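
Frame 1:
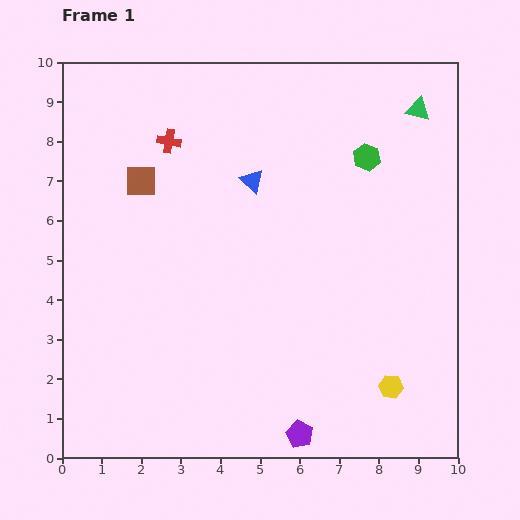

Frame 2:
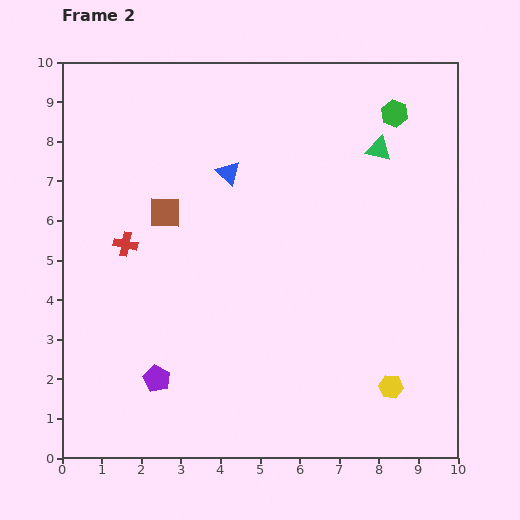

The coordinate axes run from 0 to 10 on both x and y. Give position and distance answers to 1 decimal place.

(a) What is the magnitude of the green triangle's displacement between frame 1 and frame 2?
1.4

The green triangle moved from (9.0, 8.8) to (8.0, 7.8), a distance of √(1.0² + 1.0²) ≈ 1.4.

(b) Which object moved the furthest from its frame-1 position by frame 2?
the purple pentagon

(moved 3.9; next 2.8)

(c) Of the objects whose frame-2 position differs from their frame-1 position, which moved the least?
the blue triangle

(moved 0.6)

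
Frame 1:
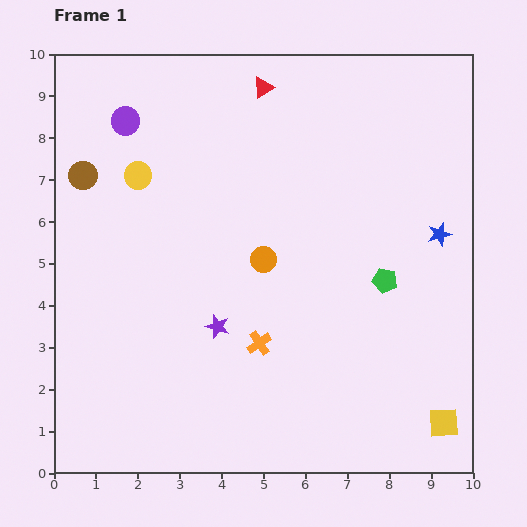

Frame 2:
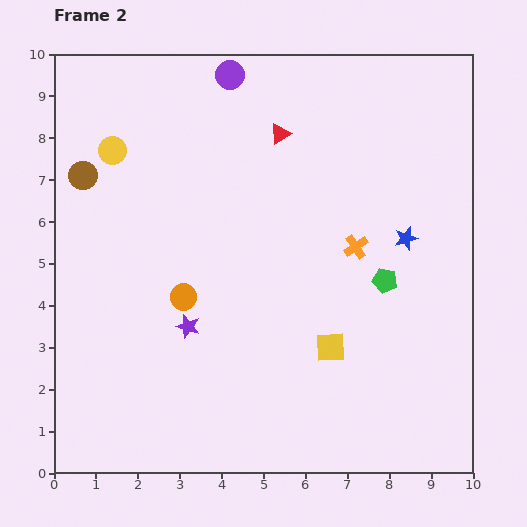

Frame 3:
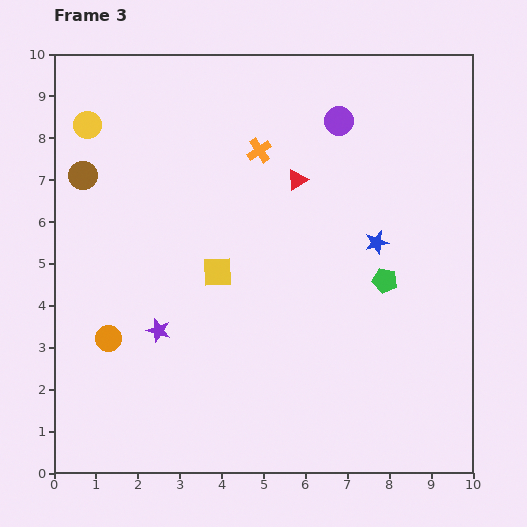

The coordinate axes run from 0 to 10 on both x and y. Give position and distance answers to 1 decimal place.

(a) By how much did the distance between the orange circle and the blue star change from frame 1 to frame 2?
+1.3

Distance in frame 1: 4.2. Distance in frame 2: 5.5.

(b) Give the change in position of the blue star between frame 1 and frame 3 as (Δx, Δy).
(-1.5, -0.2)

The blue star was at (9.2, 5.7) in frame 1 and (7.7, 5.5) in frame 3.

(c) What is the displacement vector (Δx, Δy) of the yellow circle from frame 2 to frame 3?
(-0.6, 0.6)

The yellow circle was at (1.4, 7.7) in frame 2 and (0.8, 8.3) in frame 3.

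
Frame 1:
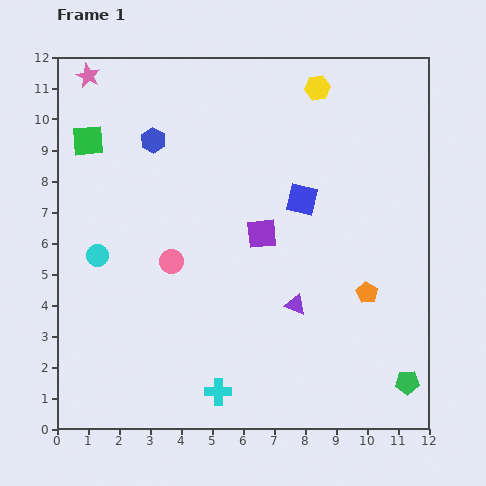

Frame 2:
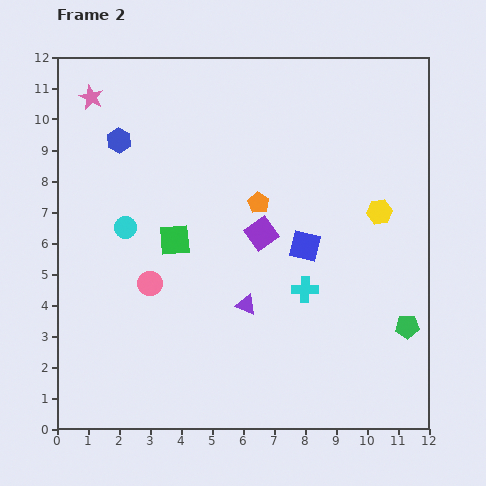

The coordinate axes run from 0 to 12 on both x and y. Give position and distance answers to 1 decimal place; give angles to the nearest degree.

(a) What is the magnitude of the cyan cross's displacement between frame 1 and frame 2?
4.3

The cyan cross moved from (5.2, 1.2) to (8.0, 4.5), a distance of √(2.8² + 3.3²) ≈ 4.3.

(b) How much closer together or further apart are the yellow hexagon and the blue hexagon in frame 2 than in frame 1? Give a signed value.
+3.1

Distance in frame 1: 5.6. Distance in frame 2: 8.7.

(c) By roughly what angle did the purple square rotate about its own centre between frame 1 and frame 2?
30° counter-clockwise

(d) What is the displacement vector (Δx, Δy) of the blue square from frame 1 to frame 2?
(0.1, -1.5)

The blue square was at (7.9, 7.4) in frame 1 and (8.0, 5.9) in frame 2.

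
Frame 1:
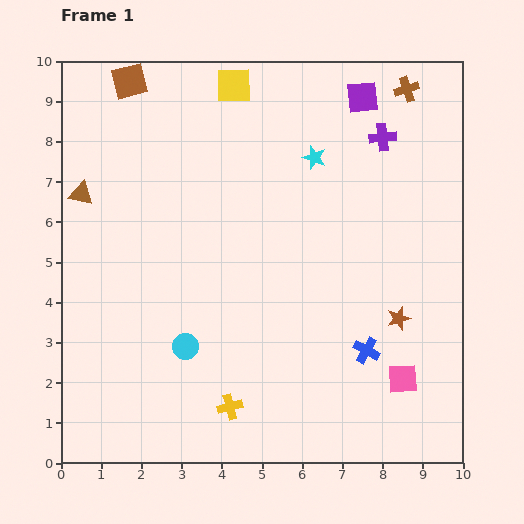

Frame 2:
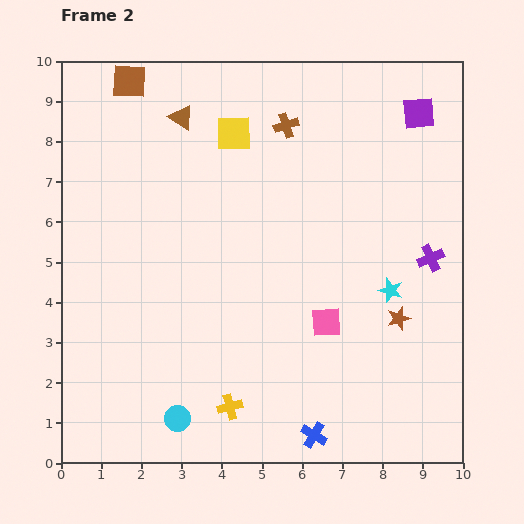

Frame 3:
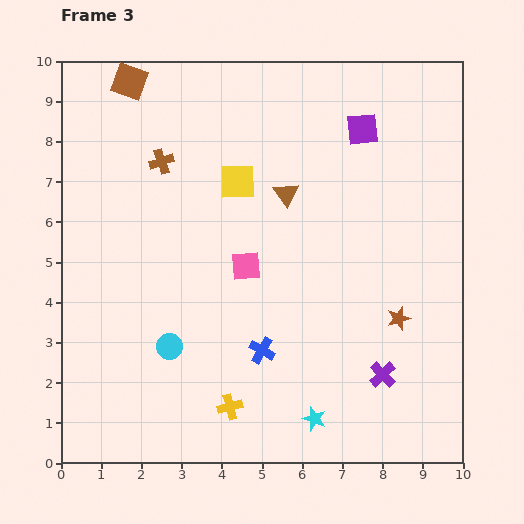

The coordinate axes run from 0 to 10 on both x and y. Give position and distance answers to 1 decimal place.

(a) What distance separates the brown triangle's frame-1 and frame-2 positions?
3.1

The brown triangle moved from (0.5, 6.7) to (3.0, 8.6), a distance of √(2.5² + 1.9²) ≈ 3.1.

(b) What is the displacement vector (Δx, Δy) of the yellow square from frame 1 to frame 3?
(0.1, -2.4)

The yellow square was at (4.3, 9.4) in frame 1 and (4.4, 7.0) in frame 3.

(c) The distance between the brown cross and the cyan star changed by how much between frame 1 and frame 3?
+4.5

Distance in frame 1: 2.9. Distance in frame 3: 7.4.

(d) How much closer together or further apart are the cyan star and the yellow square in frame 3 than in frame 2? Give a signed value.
+0.7

Distance in frame 2: 5.5. Distance in frame 3: 6.2.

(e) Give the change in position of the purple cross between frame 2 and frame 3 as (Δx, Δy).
(-1.2, -2.9)

The purple cross was at (9.2, 5.1) in frame 2 and (8.0, 2.2) in frame 3.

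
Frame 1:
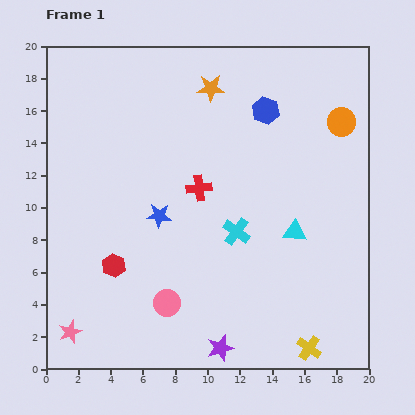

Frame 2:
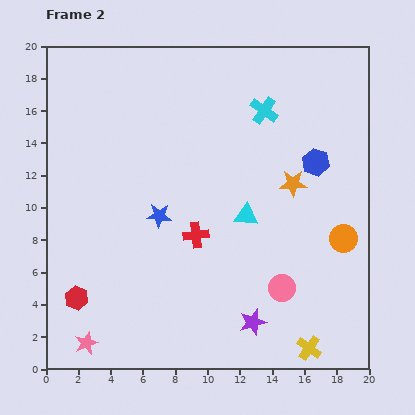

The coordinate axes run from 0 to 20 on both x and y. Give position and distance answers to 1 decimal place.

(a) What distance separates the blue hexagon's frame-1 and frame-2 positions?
4.5

The blue hexagon moved from (13.6, 16.0) to (16.7, 12.8), a distance of √(3.1² + 3.2²) ≈ 4.5.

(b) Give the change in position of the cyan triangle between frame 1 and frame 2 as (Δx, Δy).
(-3.0, 1.0)

The cyan triangle was at (15.4, 8.5) in frame 1 and (12.4, 9.5) in frame 2.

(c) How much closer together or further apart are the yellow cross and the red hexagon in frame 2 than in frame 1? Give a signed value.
+1.6

Distance in frame 1: 13.1. Distance in frame 2: 14.7.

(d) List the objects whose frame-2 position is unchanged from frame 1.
the yellow cross, the blue star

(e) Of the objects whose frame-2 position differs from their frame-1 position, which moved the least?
the pink star

(moved 1.2)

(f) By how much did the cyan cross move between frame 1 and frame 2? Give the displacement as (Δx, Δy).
(1.7, 7.5)

The cyan cross was at (11.8, 8.5) in frame 1 and (13.5, 16.0) in frame 2.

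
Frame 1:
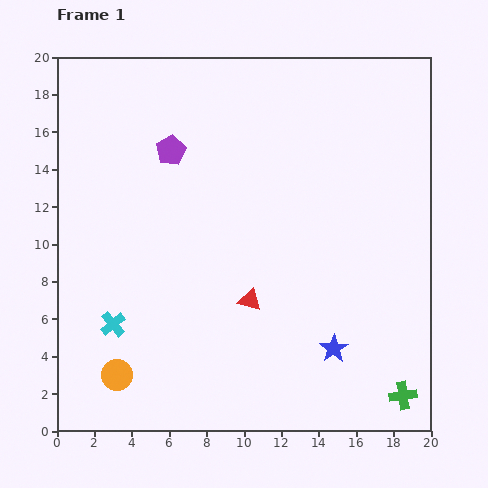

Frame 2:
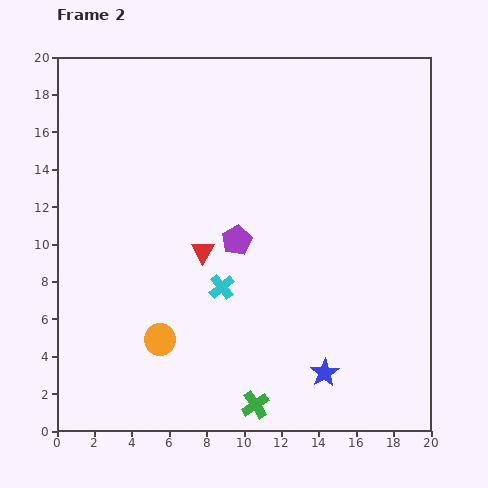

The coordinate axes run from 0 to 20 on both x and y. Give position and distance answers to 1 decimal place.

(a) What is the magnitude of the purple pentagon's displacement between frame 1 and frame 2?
5.9

The purple pentagon moved from (6.1, 15.0) to (9.6, 10.2), a distance of √(3.5² + 4.8²) ≈ 5.9.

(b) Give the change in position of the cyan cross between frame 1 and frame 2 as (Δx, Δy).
(5.8, 2.0)

The cyan cross was at (3.0, 5.7) in frame 1 and (8.8, 7.7) in frame 2.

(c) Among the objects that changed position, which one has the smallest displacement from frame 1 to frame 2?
the blue star

(moved 1.4)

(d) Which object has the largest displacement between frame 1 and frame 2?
the green cross

(moved 7.9; next 6.1)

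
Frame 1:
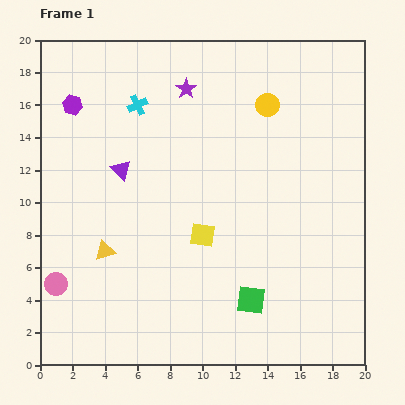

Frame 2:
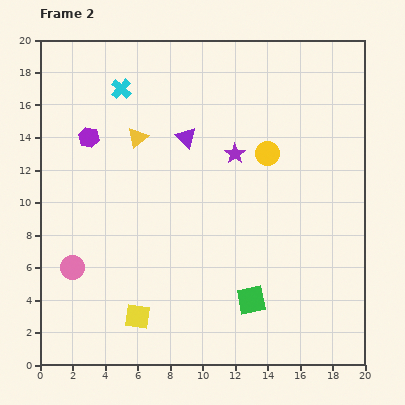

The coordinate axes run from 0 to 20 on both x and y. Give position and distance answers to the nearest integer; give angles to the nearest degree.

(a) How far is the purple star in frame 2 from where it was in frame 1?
5

The purple star moved from (9, 17) to (12, 13), a distance of √(3² + 4²) ≈ 5.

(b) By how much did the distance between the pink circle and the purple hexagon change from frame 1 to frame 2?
-3

Distance in frame 1: 11. Distance in frame 2: 8.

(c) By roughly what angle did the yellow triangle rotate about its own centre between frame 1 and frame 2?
23° counter-clockwise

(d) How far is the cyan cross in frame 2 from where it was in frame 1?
1

The cyan cross moved from (6, 16) to (5, 17), a distance of √(1² + 1²) ≈ 1.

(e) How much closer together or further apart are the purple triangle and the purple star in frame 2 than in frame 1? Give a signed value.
-3

Distance in frame 1: 6. Distance in frame 2: 3.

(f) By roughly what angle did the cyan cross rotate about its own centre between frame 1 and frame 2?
22° counter-clockwise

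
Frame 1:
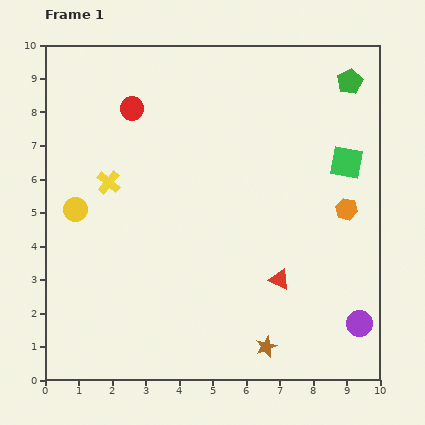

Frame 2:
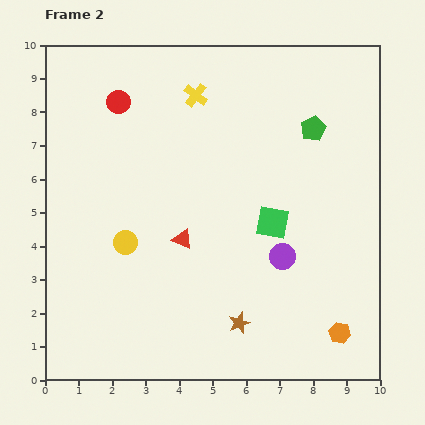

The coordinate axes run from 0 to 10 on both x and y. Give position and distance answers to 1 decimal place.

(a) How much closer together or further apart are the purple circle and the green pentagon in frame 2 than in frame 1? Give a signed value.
-3.3

Distance in frame 1: 7.2. Distance in frame 2: 3.9.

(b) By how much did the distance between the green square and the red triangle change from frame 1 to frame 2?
-1.3

Distance in frame 1: 4.0. Distance in frame 2: 2.7.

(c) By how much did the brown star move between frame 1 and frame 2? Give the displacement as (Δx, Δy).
(-0.8, 0.7)

The brown star was at (6.6, 1.0) in frame 1 and (5.8, 1.7) in frame 2.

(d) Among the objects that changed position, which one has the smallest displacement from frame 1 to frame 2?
the red circle

(moved 0.4)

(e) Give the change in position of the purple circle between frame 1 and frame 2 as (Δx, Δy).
(-2.3, 2.0)

The purple circle was at (9.4, 1.7) in frame 1 and (7.1, 3.7) in frame 2.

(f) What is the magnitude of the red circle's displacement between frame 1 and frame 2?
0.4

The red circle moved from (2.6, 8.1) to (2.2, 8.3), a distance of √(0.4² + 0.2²) ≈ 0.4.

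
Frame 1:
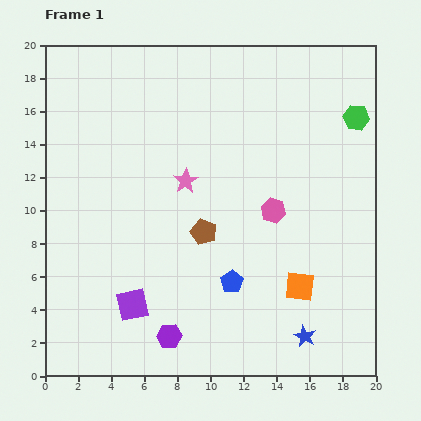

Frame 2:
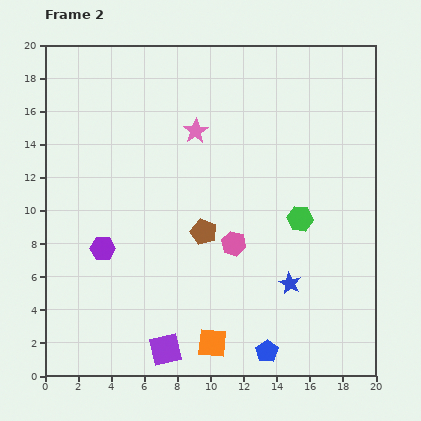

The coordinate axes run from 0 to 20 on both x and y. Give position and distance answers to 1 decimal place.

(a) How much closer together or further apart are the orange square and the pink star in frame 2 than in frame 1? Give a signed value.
+3.4

Distance in frame 1: 9.4. Distance in frame 2: 12.8.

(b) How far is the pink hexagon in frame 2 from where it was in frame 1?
3.1

The pink hexagon moved from (13.8, 10.0) to (11.4, 8.0), a distance of √(2.4² + 2.0²) ≈ 3.1.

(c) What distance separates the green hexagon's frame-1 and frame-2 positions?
7.0

The green hexagon moved from (18.8, 15.6) to (15.4, 9.5), a distance of √(3.4² + 6.1²) ≈ 7.0.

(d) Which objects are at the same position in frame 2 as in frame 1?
the brown pentagon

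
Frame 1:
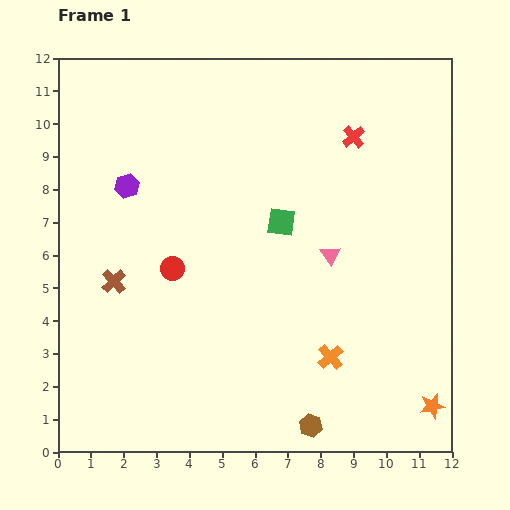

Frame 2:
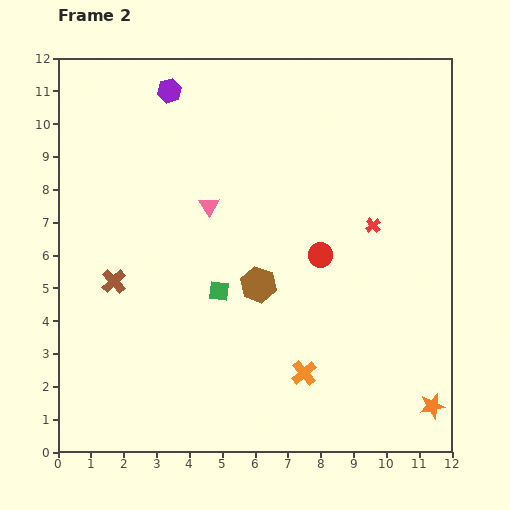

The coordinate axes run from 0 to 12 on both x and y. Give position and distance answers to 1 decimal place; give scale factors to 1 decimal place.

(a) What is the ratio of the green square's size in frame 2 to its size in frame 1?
0.7×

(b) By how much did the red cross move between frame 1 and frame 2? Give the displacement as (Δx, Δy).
(0.6, -2.7)

The red cross was at (9.0, 9.6) in frame 1 and (9.6, 6.9) in frame 2.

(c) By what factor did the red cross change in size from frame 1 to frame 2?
0.7×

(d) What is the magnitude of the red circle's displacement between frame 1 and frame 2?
4.5

The red circle moved from (3.5, 5.6) to (8.0, 6.0), a distance of √(4.5² + 0.4²) ≈ 4.5.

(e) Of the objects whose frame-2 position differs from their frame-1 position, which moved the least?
the orange cross

(moved 0.9)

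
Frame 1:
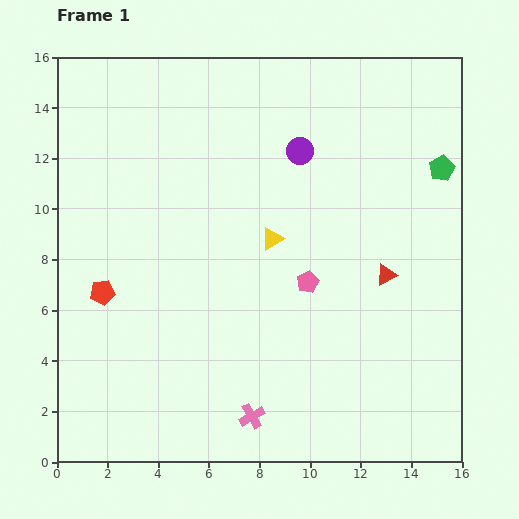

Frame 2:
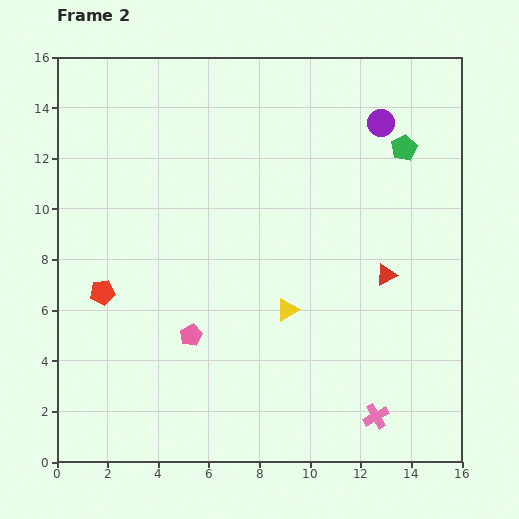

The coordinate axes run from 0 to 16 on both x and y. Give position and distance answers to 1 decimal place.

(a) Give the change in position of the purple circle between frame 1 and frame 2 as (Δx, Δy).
(3.2, 1.1)

The purple circle was at (9.6, 12.3) in frame 1 and (12.8, 13.4) in frame 2.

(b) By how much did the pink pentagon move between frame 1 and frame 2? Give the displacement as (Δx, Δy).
(-4.6, -2.1)

The pink pentagon was at (9.9, 7.1) in frame 1 and (5.3, 5.0) in frame 2.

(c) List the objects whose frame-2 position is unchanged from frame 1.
the red triangle, the red pentagon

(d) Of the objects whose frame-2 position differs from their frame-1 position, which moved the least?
the green pentagon

(moved 1.7)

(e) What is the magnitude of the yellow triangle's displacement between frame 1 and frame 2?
2.9

The yellow triangle moved from (8.5, 8.8) to (9.1, 6.0), a distance of √(0.6² + 2.8²) ≈ 2.9.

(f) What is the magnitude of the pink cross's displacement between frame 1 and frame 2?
4.9

The pink cross moved from (7.7, 1.8) to (12.6, 1.8), a distance of √(4.9² + 0.0²) ≈ 4.9.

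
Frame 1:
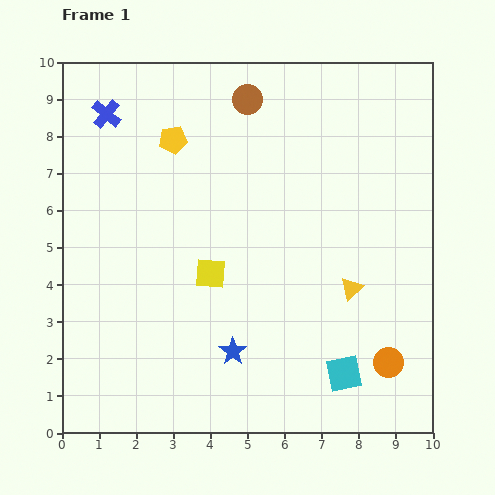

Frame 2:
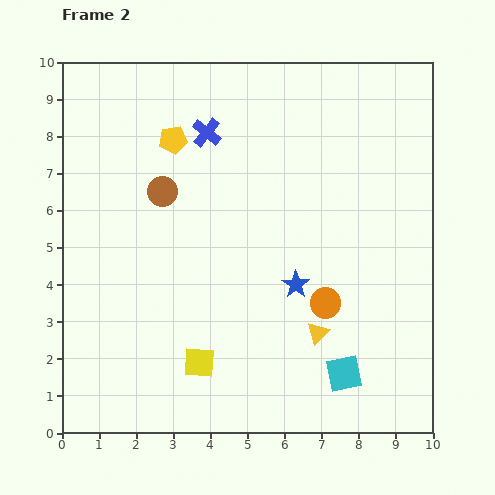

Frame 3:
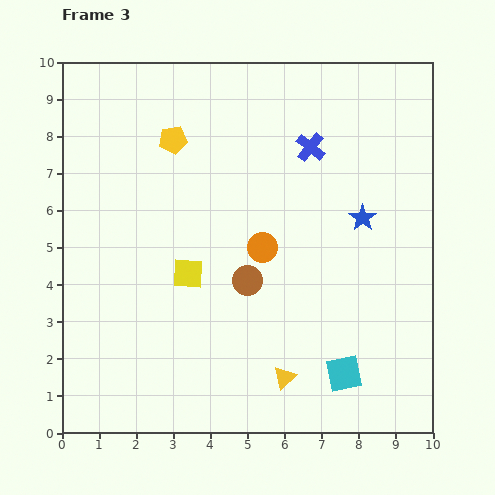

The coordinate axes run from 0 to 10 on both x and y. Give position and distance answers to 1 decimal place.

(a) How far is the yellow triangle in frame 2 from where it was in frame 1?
1.5

The yellow triangle moved from (7.8, 3.9) to (6.9, 2.7), a distance of √(0.9² + 1.2²) ≈ 1.5.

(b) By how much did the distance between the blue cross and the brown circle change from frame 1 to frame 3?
+0.2

Distance in frame 1: 3.8. Distance in frame 3: 4.0.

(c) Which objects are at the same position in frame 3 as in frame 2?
the cyan square, the yellow pentagon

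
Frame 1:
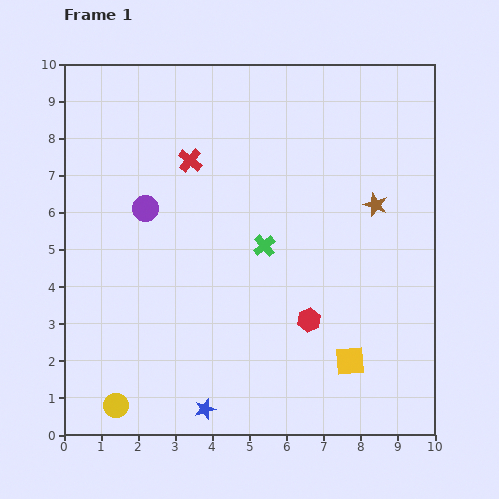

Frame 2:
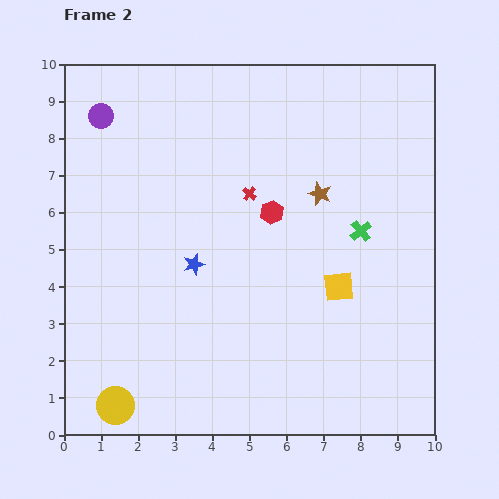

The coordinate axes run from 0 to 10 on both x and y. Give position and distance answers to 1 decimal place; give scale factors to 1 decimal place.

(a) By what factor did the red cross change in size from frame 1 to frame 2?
0.6×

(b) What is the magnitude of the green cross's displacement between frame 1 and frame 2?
2.6

The green cross moved from (5.4, 5.1) to (8.0, 5.5), a distance of √(2.6² + 0.4²) ≈ 2.6.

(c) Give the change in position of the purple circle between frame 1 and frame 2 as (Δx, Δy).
(-1.2, 2.5)

The purple circle was at (2.2, 6.1) in frame 1 and (1.0, 8.6) in frame 2.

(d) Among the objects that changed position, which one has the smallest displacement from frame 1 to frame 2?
the brown star

(moved 1.5)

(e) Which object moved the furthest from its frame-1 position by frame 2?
the blue star

(moved 3.9; next 3.1)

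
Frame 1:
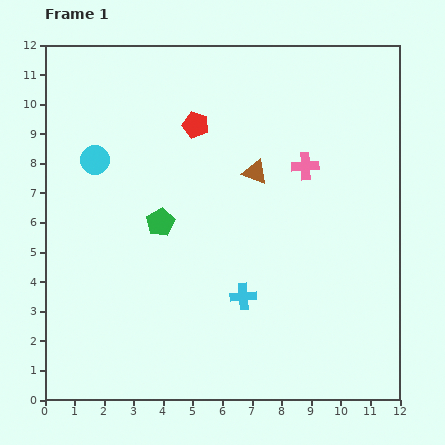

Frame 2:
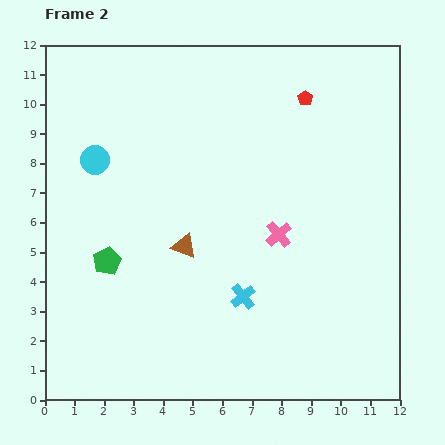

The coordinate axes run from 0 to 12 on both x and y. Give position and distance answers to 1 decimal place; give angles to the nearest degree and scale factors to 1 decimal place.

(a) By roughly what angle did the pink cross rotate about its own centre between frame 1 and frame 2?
38° counter-clockwise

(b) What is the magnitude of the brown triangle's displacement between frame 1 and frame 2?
3.5

The brown triangle moved from (7.1, 7.7) to (4.7, 5.2), a distance of √(2.4² + 2.5²) ≈ 3.5.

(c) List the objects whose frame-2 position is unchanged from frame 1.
the cyan circle, the cyan cross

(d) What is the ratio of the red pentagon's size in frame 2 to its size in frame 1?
0.6×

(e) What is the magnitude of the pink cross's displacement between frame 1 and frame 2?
2.5

The pink cross moved from (8.8, 7.9) to (7.9, 5.6), a distance of √(0.9² + 2.3²) ≈ 2.5.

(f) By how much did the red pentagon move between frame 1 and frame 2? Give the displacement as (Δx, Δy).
(3.7, 0.9)

The red pentagon was at (5.1, 9.3) in frame 1 and (8.8, 10.2) in frame 2.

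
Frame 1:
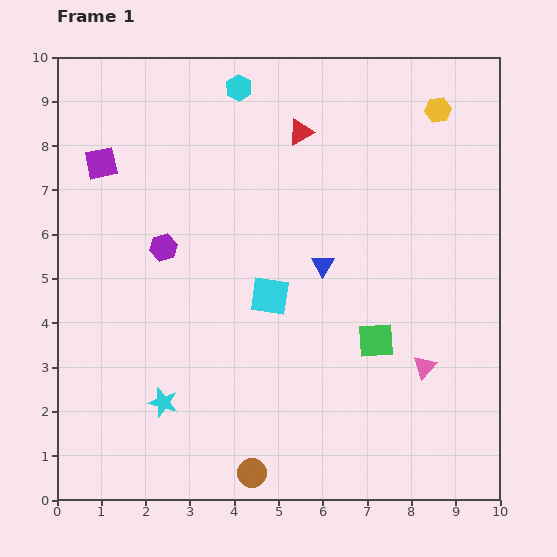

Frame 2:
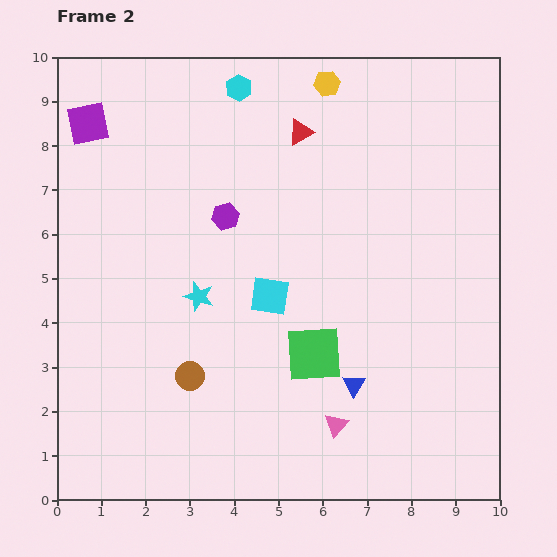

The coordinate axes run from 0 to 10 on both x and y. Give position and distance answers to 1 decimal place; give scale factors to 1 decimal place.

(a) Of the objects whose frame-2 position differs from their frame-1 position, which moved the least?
the purple square

(moved 0.9)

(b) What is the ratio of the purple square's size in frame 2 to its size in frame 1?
1.3×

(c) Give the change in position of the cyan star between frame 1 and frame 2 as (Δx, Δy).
(0.8, 2.4)

The cyan star was at (2.4, 2.2) in frame 1 and (3.2, 4.6) in frame 2.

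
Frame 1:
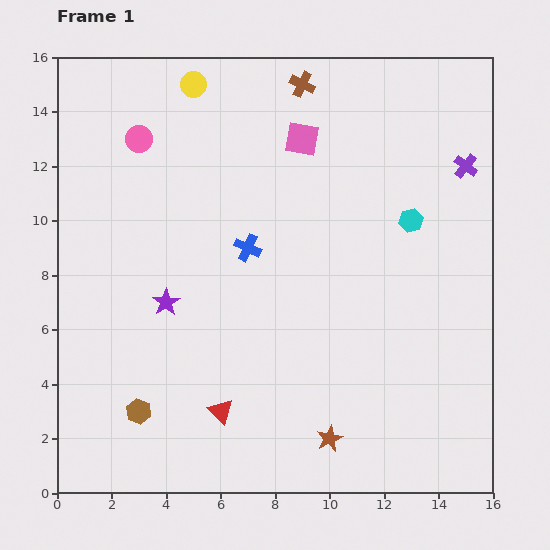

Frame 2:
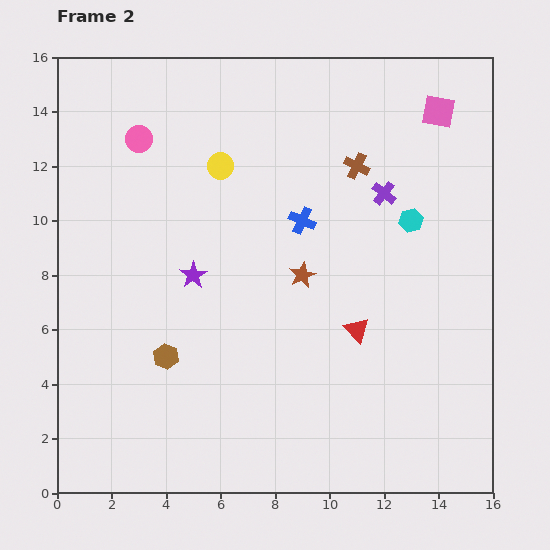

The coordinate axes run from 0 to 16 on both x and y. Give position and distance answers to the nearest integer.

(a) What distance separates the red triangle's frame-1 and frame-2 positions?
6

The red triangle moved from (6, 3) to (11, 6), a distance of √(5² + 3²) ≈ 6.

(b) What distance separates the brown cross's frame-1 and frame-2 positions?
4

The brown cross moved from (9, 15) to (11, 12), a distance of √(2² + 3²) ≈ 4.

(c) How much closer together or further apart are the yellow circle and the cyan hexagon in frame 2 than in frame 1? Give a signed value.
-2

Distance in frame 1: 9. Distance in frame 2: 7.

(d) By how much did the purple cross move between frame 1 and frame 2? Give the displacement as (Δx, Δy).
(-3, -1)

The purple cross was at (15, 12) in frame 1 and (12, 11) in frame 2.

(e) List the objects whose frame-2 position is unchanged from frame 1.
the cyan hexagon, the pink circle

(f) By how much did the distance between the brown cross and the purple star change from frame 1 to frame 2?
-2

Distance in frame 1: 9. Distance in frame 2: 7.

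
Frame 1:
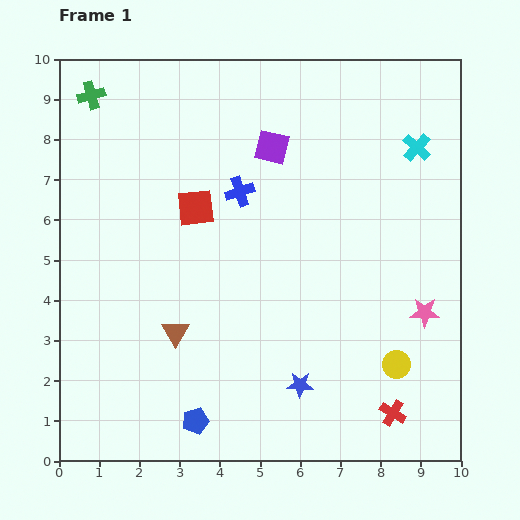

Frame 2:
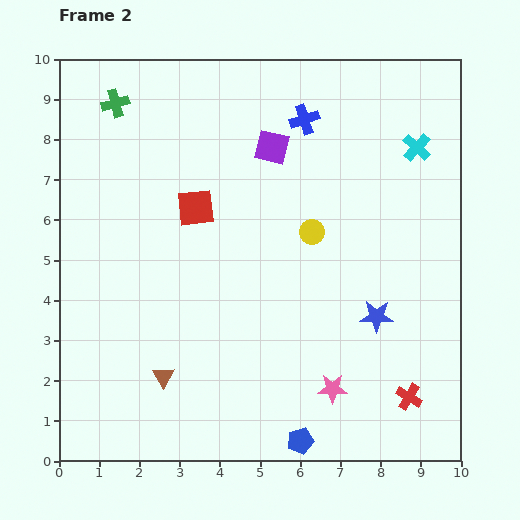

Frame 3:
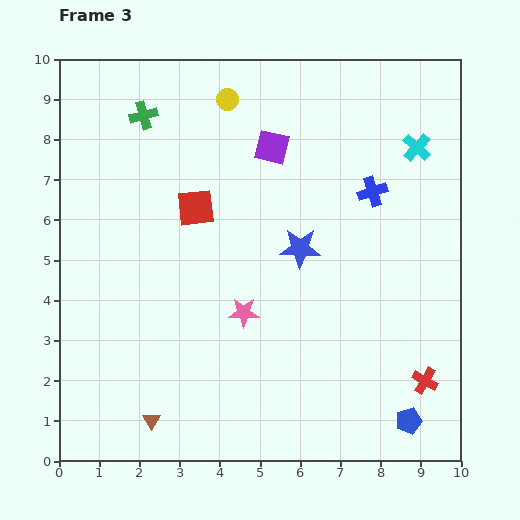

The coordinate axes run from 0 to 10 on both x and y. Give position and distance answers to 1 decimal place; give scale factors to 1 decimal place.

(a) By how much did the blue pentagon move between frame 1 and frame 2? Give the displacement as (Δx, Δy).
(2.6, -0.5)

The blue pentagon was at (3.4, 1.0) in frame 1 and (6.0, 0.5) in frame 2.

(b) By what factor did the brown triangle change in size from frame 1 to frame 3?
0.6×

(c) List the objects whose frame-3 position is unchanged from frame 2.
the purple square, the cyan cross, the red square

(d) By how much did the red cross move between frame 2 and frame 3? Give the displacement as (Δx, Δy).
(0.4, 0.4)

The red cross was at (8.7, 1.6) in frame 2 and (9.1, 2.0) in frame 3.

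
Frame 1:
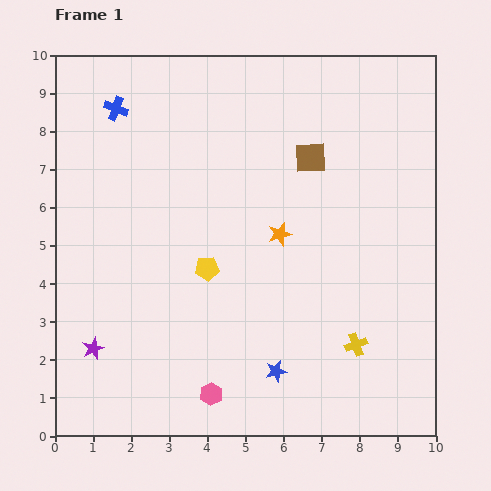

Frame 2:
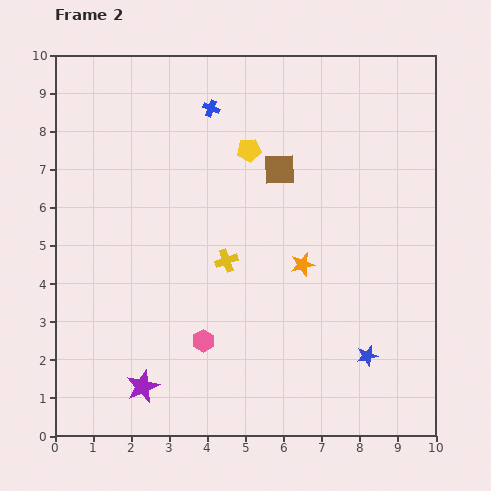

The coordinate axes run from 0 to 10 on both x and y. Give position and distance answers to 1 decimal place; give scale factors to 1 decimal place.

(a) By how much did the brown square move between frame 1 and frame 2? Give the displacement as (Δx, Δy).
(-0.8, -0.3)

The brown square was at (6.7, 7.3) in frame 1 and (5.9, 7.0) in frame 2.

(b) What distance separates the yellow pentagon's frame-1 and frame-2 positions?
3.3

The yellow pentagon moved from (4.0, 4.4) to (5.1, 7.5), a distance of √(1.1² + 3.1²) ≈ 3.3.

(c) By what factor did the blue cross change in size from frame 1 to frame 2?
0.7×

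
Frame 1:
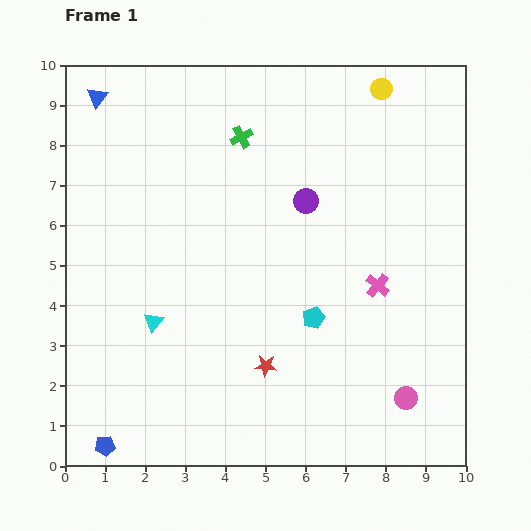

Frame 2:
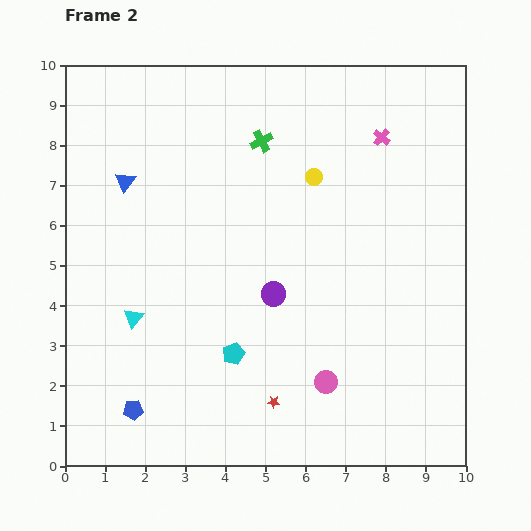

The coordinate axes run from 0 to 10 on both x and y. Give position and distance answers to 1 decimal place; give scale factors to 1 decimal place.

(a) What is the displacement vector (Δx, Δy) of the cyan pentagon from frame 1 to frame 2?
(-2.0, -0.9)

The cyan pentagon was at (6.2, 3.7) in frame 1 and (4.2, 2.8) in frame 2.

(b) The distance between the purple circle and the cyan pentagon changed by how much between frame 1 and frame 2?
-1.1

Distance in frame 1: 2.9. Distance in frame 2: 1.8.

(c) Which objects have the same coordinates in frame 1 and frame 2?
none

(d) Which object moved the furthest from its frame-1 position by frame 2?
the pink cross

(moved 3.7; next 2.8)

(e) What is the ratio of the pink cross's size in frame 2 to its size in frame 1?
0.7×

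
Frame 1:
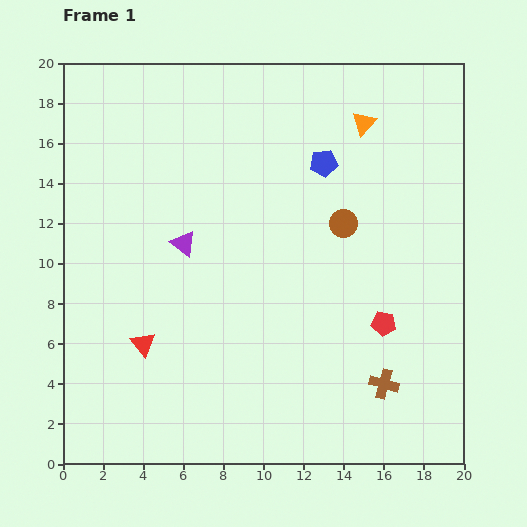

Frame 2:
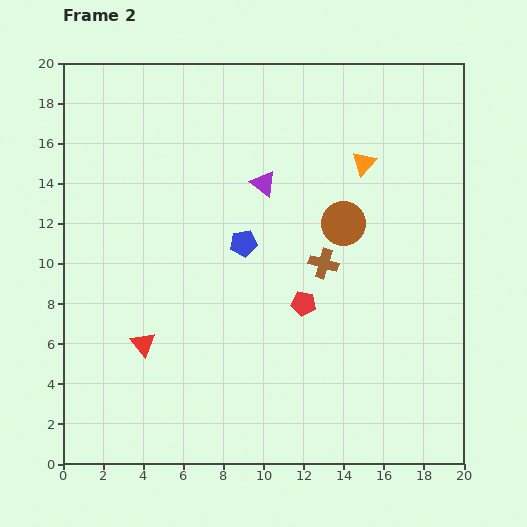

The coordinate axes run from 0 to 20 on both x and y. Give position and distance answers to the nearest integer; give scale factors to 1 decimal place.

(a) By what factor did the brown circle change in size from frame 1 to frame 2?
1.6×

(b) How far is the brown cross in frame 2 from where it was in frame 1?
7

The brown cross moved from (16, 4) to (13, 10), a distance of √(3² + 6²) ≈ 7.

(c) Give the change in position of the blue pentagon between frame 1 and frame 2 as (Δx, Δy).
(-4, -4)

The blue pentagon was at (13, 15) in frame 1 and (9, 11) in frame 2.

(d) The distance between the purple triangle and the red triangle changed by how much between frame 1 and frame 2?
+5

Distance in frame 1: 5. Distance in frame 2: 10.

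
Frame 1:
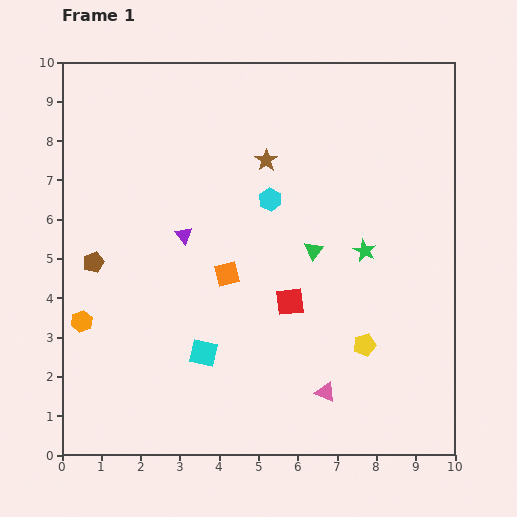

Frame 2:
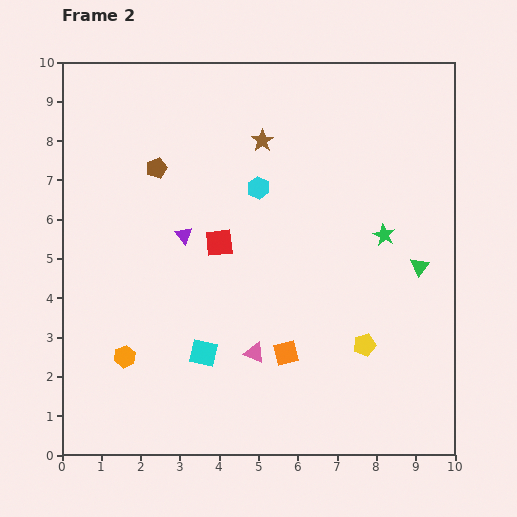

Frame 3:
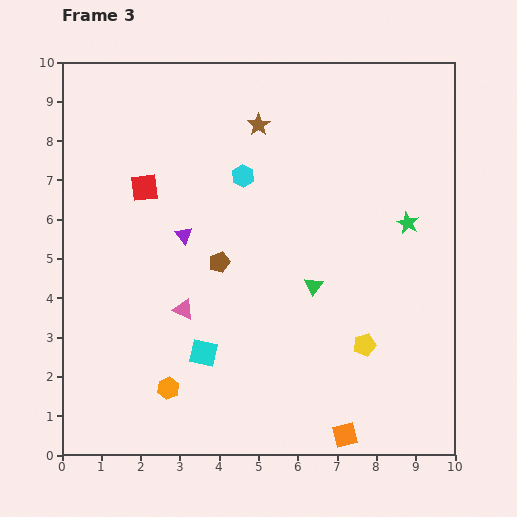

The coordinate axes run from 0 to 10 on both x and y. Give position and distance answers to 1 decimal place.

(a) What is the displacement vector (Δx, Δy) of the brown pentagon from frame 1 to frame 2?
(1.6, 2.4)

The brown pentagon was at (0.8, 4.9) in frame 1 and (2.4, 7.3) in frame 2.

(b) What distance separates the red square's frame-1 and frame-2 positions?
2.3

The red square moved from (5.8, 3.9) to (4.0, 5.4), a distance of √(1.8² + 1.5²) ≈ 2.3.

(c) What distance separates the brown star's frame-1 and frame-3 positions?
0.9

The brown star moved from (5.2, 7.5) to (5.0, 8.4), a distance of √(0.2² + 0.9²) ≈ 0.9.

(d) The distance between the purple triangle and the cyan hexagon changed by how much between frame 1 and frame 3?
-0.3

Distance in frame 1: 2.4. Distance in frame 3: 2.1.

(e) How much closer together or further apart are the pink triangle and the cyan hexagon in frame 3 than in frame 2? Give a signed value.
-0.5

Distance in frame 2: 4.2. Distance in frame 3: 3.7.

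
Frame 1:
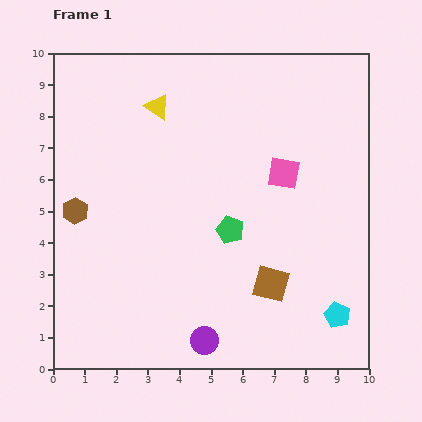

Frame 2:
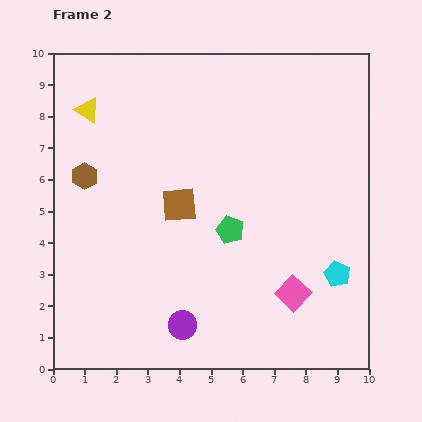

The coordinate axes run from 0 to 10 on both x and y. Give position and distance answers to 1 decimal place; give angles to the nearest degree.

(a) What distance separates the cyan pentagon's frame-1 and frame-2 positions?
1.3

The cyan pentagon moved from (9.0, 1.7) to (9.0, 3.0), a distance of √(0.0² + 1.3²) ≈ 1.3.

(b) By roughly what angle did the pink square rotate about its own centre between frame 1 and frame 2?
34° clockwise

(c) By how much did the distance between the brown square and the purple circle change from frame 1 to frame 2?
+1.0

Distance in frame 1: 2.8. Distance in frame 2: 3.8.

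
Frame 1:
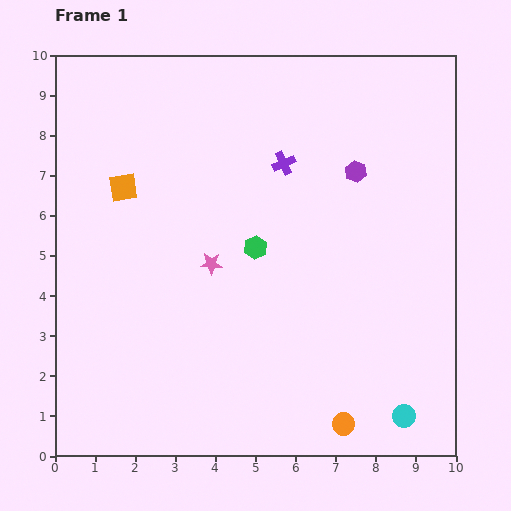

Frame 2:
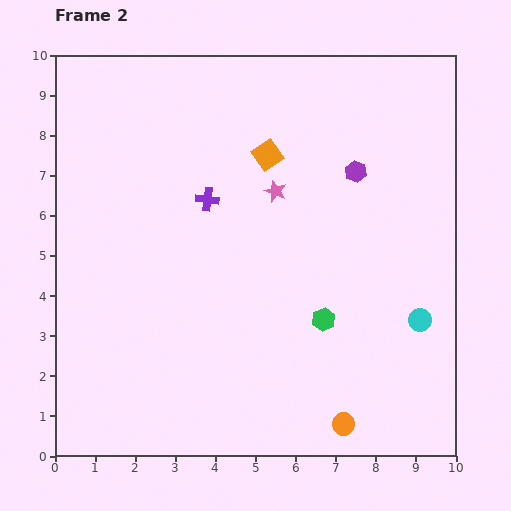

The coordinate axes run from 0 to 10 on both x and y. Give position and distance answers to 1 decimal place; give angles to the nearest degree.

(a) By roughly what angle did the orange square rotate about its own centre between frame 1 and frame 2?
24° counter-clockwise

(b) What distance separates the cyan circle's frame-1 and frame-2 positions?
2.4

The cyan circle moved from (8.7, 1.0) to (9.1, 3.4), a distance of √(0.4² + 2.4²) ≈ 2.4.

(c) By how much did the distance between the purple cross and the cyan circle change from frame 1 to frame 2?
-0.9

Distance in frame 1: 7.0. Distance in frame 2: 6.1.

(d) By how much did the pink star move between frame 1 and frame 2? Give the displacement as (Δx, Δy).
(1.6, 1.8)

The pink star was at (3.9, 4.8) in frame 1 and (5.5, 6.6) in frame 2.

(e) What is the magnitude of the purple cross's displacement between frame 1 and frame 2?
2.1

The purple cross moved from (5.7, 7.3) to (3.8, 6.4), a distance of √(1.9² + 0.9²) ≈ 2.1.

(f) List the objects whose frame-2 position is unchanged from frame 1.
the orange circle, the purple hexagon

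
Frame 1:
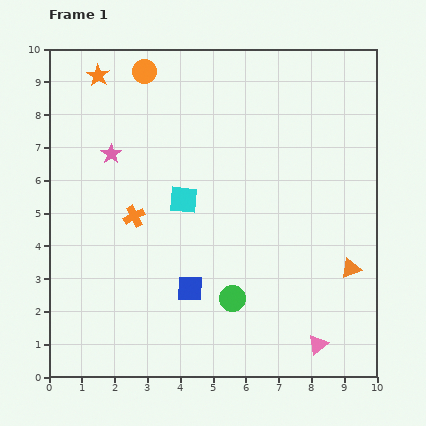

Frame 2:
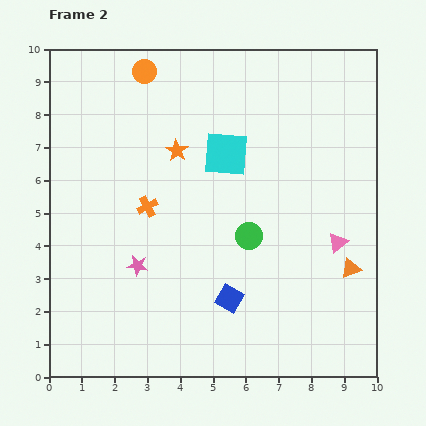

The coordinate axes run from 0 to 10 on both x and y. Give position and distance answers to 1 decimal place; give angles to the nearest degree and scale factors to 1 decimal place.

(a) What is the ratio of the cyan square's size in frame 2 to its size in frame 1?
1.6×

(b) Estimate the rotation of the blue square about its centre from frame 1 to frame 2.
29° clockwise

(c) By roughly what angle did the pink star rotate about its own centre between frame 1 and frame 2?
30° counter-clockwise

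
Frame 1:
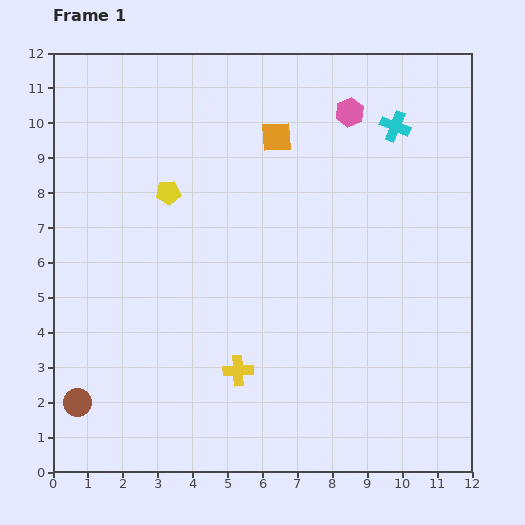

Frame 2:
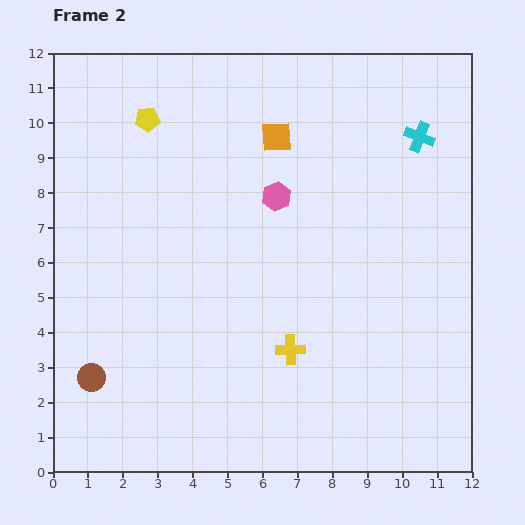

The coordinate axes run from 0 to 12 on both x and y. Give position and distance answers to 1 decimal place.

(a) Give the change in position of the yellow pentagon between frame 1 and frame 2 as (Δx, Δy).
(-0.6, 2.1)

The yellow pentagon was at (3.3, 8.0) in frame 1 and (2.7, 10.1) in frame 2.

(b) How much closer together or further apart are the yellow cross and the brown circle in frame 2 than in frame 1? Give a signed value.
+1.1

Distance in frame 1: 4.7. Distance in frame 2: 5.8.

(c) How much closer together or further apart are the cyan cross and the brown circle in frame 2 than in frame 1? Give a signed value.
-0.4

Distance in frame 1: 12.1. Distance in frame 2: 11.7.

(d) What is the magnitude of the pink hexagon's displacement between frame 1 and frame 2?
3.2

The pink hexagon moved from (8.5, 10.3) to (6.4, 7.9), a distance of √(2.1² + 2.4²) ≈ 3.2.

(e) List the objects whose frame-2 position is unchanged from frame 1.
the orange square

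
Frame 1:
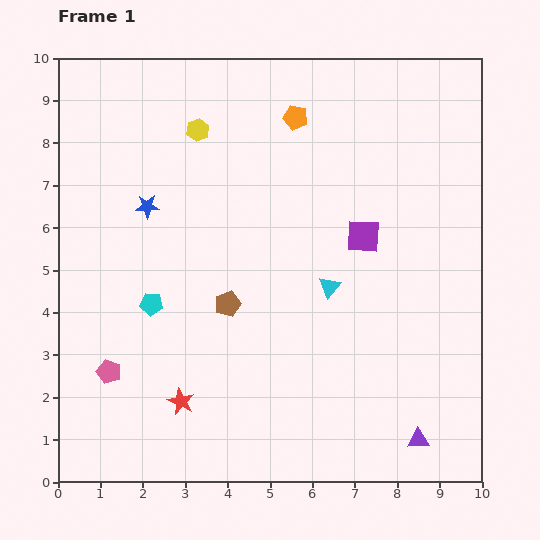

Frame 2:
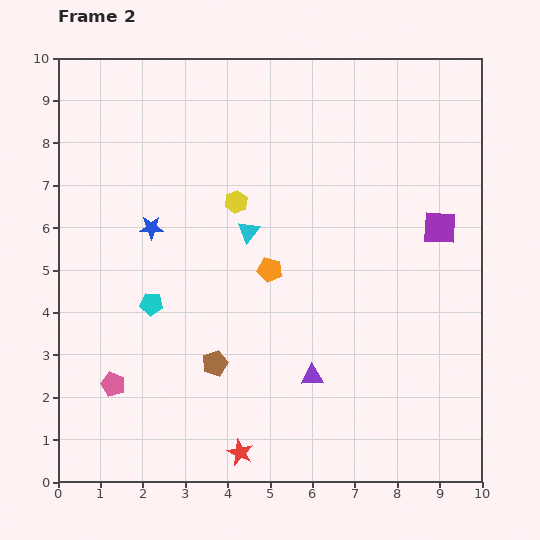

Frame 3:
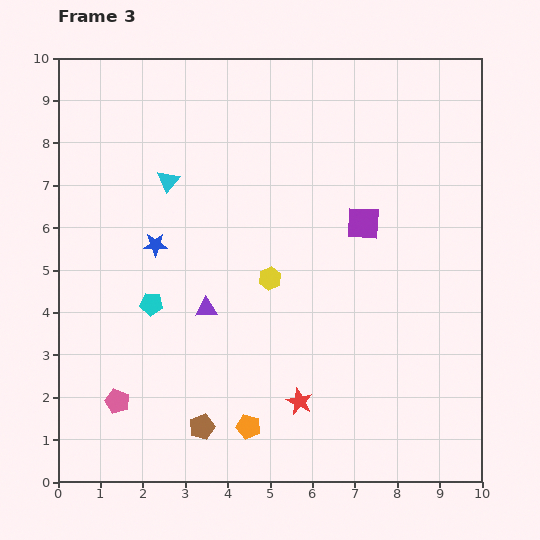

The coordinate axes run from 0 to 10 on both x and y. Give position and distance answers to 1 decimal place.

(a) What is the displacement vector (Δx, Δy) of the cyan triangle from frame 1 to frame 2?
(-1.9, 1.3)

The cyan triangle was at (6.4, 4.6) in frame 1 and (4.5, 5.9) in frame 2.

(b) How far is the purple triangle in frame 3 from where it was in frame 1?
5.9

The purple triangle moved from (8.5, 1.0) to (3.5, 4.1), a distance of √(5.0² + 3.1²) ≈ 5.9.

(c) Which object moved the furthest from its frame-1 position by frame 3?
the orange pentagon

(moved 7.4; next 5.9)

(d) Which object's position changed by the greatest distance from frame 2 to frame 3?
the orange pentagon

(moved 3.7; next 3.0)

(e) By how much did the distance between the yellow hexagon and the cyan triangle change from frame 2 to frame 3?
+2.5

Distance in frame 2: 0.8. Distance in frame 3: 3.3.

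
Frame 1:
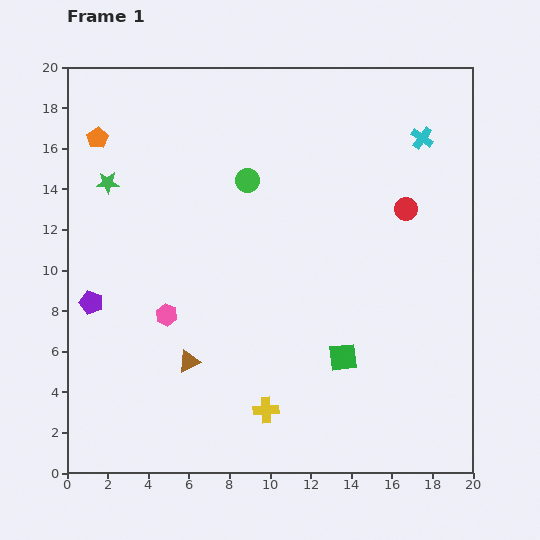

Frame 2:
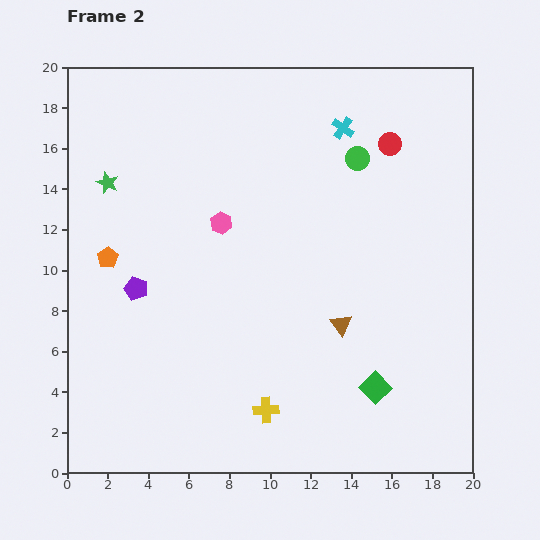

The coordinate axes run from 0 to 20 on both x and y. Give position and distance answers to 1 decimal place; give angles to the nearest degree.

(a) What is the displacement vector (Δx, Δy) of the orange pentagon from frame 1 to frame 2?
(0.5, -5.9)

The orange pentagon was at (1.5, 16.5) in frame 1 and (2.0, 10.6) in frame 2.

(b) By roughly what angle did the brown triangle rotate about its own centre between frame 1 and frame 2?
42° counter-clockwise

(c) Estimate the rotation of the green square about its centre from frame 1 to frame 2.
38° counter-clockwise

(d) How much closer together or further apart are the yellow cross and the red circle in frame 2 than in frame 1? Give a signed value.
+2.4

Distance in frame 1: 12.1. Distance in frame 2: 14.5.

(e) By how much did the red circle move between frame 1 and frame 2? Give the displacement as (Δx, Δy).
(-0.8, 3.2)

The red circle was at (16.7, 13.0) in frame 1 and (15.9, 16.2) in frame 2.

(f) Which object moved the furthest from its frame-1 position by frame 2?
the brown triangle

(moved 7.7; next 5.9)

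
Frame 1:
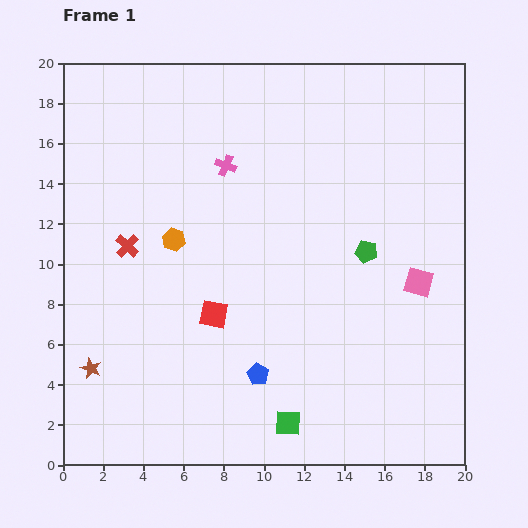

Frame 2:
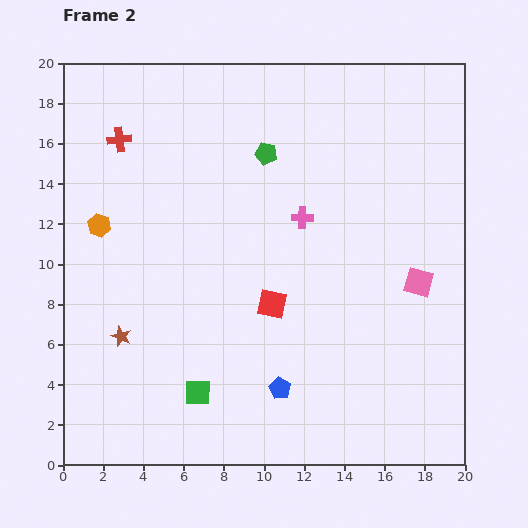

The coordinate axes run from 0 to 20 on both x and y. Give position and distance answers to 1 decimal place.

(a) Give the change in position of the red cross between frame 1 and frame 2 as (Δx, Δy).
(-0.4, 5.3)

The red cross was at (3.2, 10.9) in frame 1 and (2.8, 16.2) in frame 2.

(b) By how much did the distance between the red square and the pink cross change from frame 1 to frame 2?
-2.8

Distance in frame 1: 7.4. Distance in frame 2: 4.6.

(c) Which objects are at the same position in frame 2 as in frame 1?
the pink square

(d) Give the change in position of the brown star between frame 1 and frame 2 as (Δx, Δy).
(1.5, 1.6)

The brown star was at (1.4, 4.8) in frame 1 and (2.9, 6.4) in frame 2.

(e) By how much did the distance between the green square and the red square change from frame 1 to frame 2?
-0.8

Distance in frame 1: 6.5. Distance in frame 2: 5.7.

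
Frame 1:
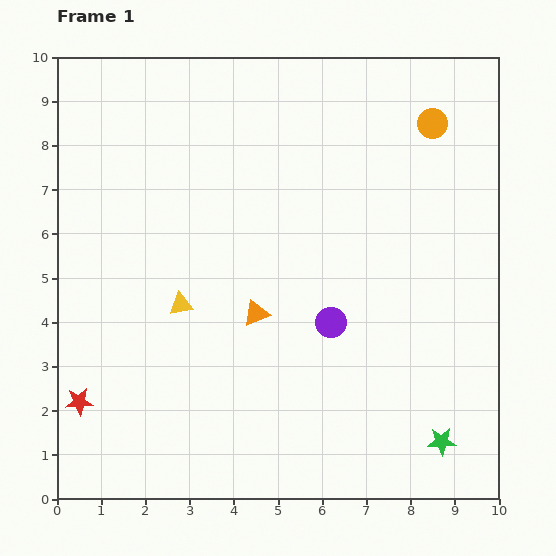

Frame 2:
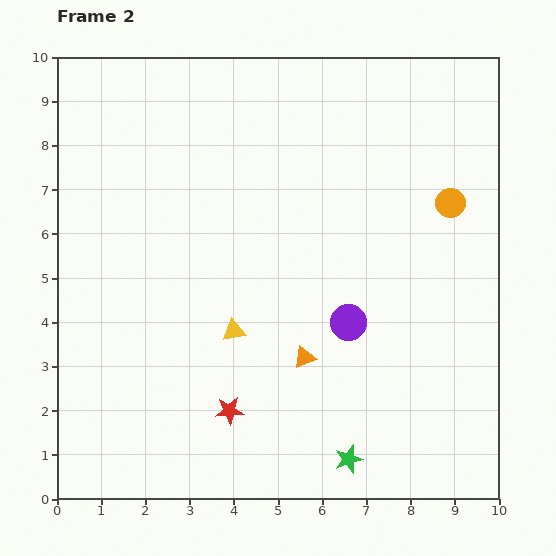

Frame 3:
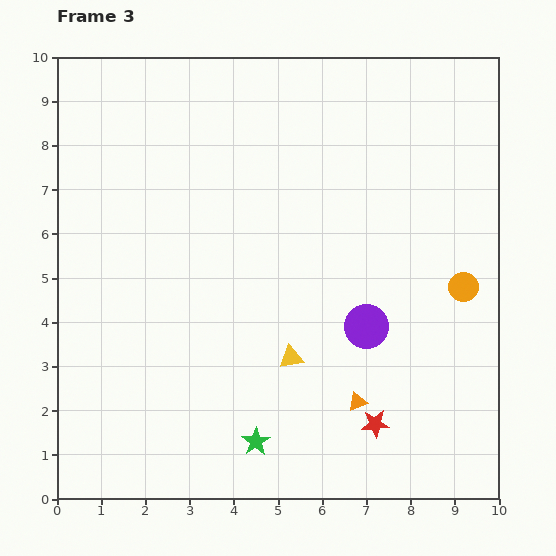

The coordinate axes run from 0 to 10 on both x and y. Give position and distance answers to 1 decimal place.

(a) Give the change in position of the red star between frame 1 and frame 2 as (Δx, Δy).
(3.4, -0.2)

The red star was at (0.5, 2.2) in frame 1 and (3.9, 2.0) in frame 2.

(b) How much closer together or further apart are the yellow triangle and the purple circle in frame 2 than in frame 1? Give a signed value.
-0.8

Distance in frame 1: 3.4. Distance in frame 2: 2.6.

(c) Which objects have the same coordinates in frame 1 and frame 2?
none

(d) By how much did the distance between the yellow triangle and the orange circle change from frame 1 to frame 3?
-2.8

Distance in frame 1: 7.0. Distance in frame 3: 4.2.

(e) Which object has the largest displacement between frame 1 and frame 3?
the red star

(moved 6.7; next 4.2)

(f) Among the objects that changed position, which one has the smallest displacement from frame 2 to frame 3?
the purple circle

(moved 0.4)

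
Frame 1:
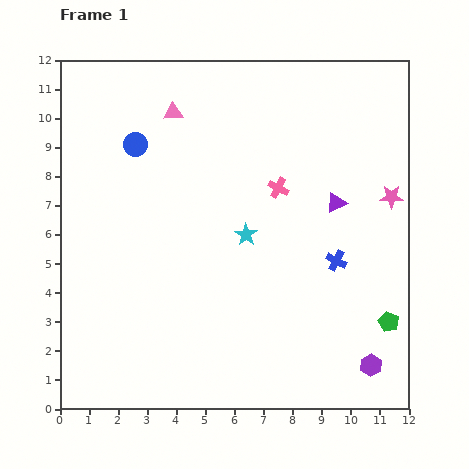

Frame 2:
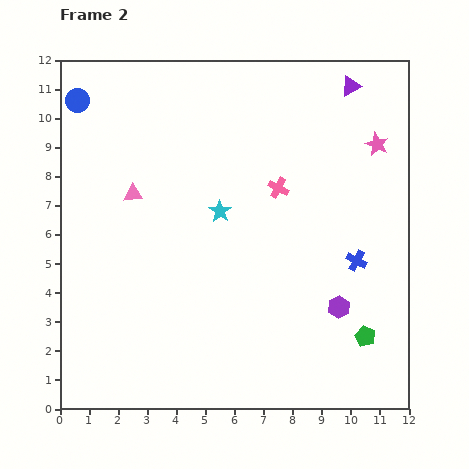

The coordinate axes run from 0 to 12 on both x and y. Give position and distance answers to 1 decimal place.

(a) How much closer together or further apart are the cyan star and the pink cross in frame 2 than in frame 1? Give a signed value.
+0.3

Distance in frame 1: 1.9. Distance in frame 2: 2.2.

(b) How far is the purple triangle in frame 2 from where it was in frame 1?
4.0

The purple triangle moved from (9.5, 7.1) to (10.0, 11.1), a distance of √(0.5² + 4.0²) ≈ 4.0.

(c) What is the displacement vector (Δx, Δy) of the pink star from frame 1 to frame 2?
(-0.5, 1.8)

The pink star was at (11.4, 7.3) in frame 1 and (10.9, 9.1) in frame 2.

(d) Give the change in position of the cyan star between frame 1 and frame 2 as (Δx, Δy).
(-0.9, 0.8)

The cyan star was at (6.4, 6.0) in frame 1 and (5.5, 6.8) in frame 2.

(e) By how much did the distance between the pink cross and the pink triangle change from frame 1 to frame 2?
+0.6

Distance in frame 1: 4.4. Distance in frame 2: 5.0.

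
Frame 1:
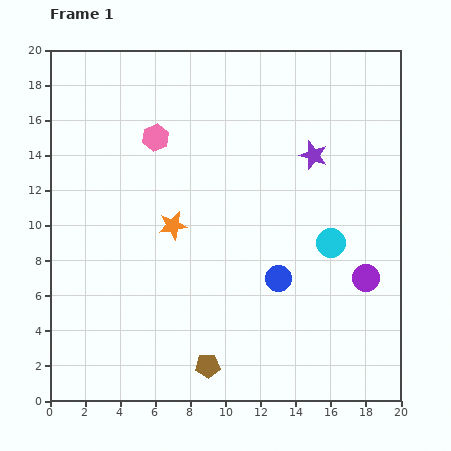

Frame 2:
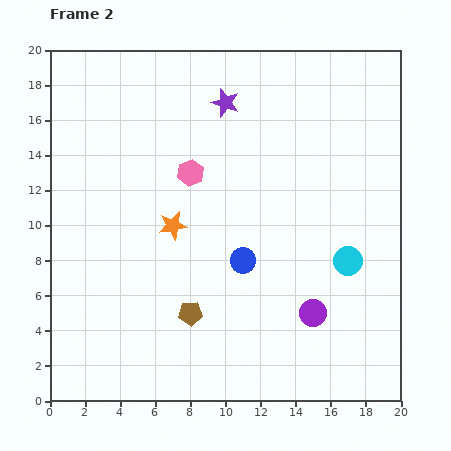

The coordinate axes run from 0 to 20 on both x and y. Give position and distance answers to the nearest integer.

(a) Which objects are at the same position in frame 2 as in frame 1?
the orange star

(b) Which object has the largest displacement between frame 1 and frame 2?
the purple star

(moved 6; next 4)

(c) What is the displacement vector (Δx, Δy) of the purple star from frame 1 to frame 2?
(-5, 3)

The purple star was at (15, 14) in frame 1 and (10, 17) in frame 2.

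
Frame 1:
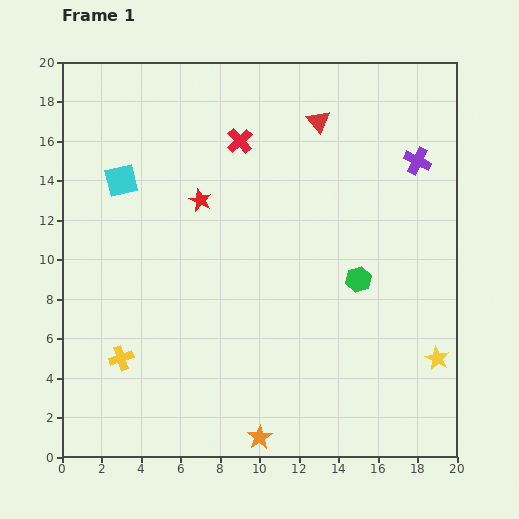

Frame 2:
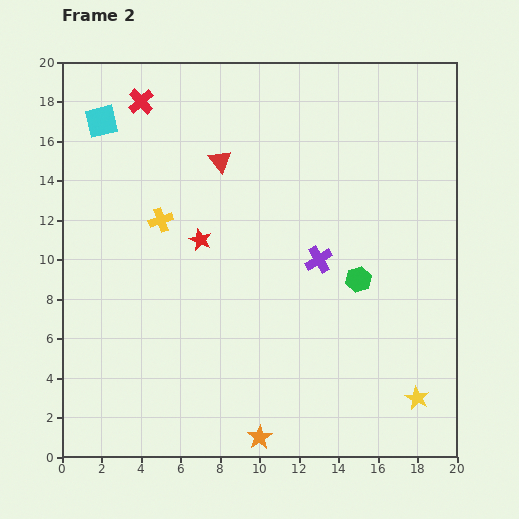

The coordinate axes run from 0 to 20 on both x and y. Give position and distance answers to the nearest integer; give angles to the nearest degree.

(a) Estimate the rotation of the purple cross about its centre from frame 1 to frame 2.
33° clockwise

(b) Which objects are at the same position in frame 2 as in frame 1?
the green hexagon, the orange star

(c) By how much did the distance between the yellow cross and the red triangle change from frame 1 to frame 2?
-12

Distance in frame 1: 16. Distance in frame 2: 4.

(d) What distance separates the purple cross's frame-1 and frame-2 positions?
7

The purple cross moved from (18, 15) to (13, 10), a distance of √(5² + 5²) ≈ 7.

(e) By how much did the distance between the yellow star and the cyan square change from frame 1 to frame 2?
+3

Distance in frame 1: 18. Distance in frame 2: 21.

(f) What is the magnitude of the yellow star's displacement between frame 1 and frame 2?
2

The yellow star moved from (19, 5) to (18, 3), a distance of √(1² + 2²) ≈ 2.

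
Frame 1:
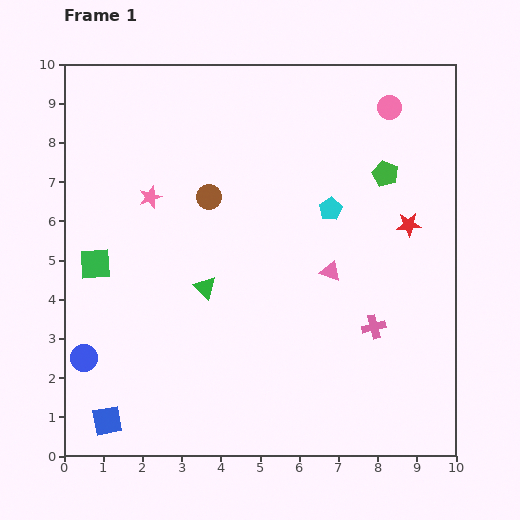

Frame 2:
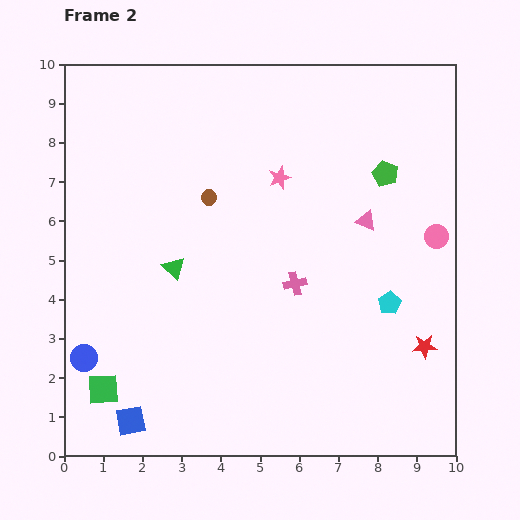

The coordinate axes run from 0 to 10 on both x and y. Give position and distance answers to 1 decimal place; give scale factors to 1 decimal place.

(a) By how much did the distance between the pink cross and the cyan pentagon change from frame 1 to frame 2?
-0.7

Distance in frame 1: 3.2. Distance in frame 2: 2.5.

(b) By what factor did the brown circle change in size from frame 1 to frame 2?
0.6×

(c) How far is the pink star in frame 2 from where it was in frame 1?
3.3

The pink star moved from (2.2, 6.6) to (5.5, 7.1), a distance of √(3.3² + 0.5²) ≈ 3.3.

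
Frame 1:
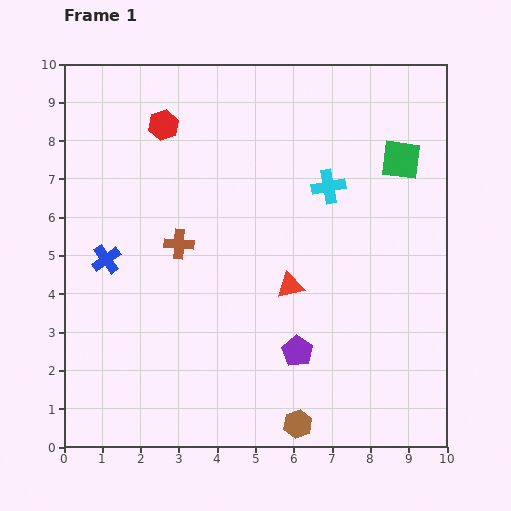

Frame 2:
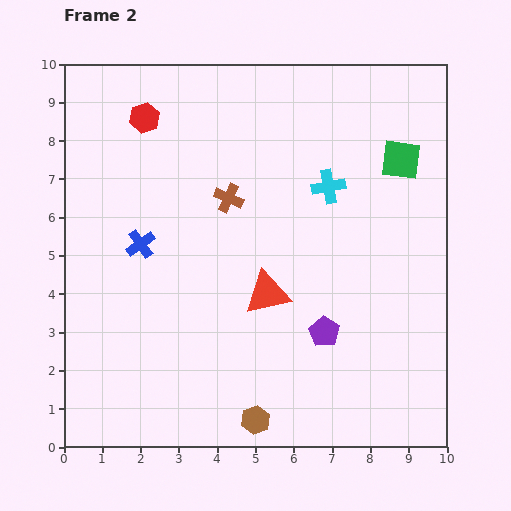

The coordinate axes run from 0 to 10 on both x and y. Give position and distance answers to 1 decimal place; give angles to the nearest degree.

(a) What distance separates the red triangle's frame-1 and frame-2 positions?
0.6

The red triangle moved from (5.9, 4.2) to (5.3, 4.0), a distance of √(0.6² + 0.2²) ≈ 0.6.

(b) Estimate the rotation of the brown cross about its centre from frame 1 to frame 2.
20° clockwise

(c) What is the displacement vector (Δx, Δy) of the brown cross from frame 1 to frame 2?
(1.3, 1.2)

The brown cross was at (3.0, 5.3) in frame 1 and (4.3, 6.5) in frame 2.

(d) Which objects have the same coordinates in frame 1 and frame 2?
the green square, the cyan cross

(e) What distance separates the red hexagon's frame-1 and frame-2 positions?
0.5

The red hexagon moved from (2.6, 8.4) to (2.1, 8.6), a distance of √(0.5² + 0.2²) ≈ 0.5.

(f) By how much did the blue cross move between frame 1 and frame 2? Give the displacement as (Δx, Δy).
(0.9, 0.4)

The blue cross was at (1.1, 4.9) in frame 1 and (2.0, 5.3) in frame 2.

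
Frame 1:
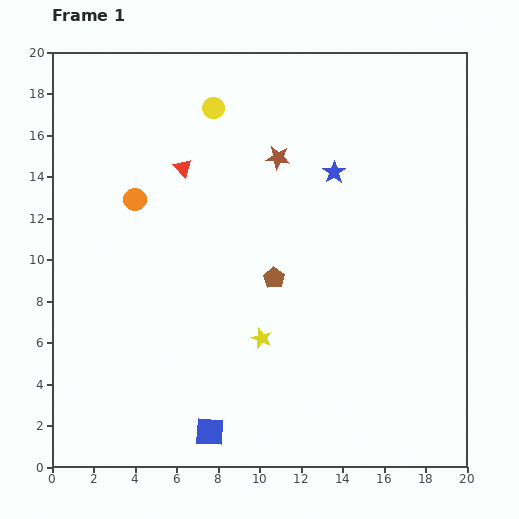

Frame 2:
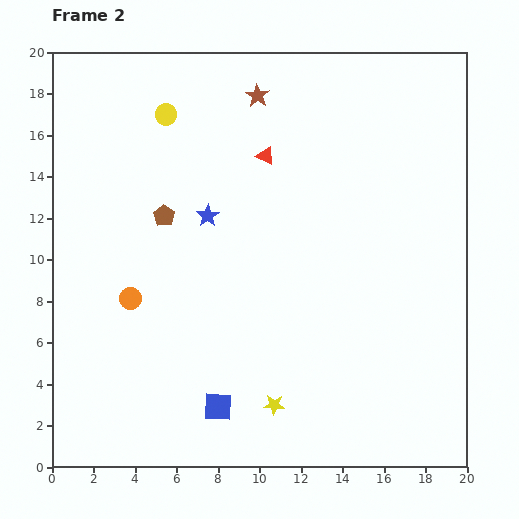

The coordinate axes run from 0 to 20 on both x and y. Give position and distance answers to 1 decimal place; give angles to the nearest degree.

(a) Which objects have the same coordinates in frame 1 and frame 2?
none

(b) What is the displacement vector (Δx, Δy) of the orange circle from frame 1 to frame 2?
(-0.2, -4.8)

The orange circle was at (4.0, 12.9) in frame 1 and (3.8, 8.1) in frame 2.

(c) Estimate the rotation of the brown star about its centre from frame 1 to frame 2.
24° clockwise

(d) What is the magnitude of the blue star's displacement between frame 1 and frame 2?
6.5

The blue star moved from (13.6, 14.2) to (7.5, 12.1), a distance of √(6.1² + 2.1²) ≈ 6.5.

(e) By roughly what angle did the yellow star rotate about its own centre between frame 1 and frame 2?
17° counter-clockwise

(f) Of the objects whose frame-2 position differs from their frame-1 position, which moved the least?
the blue square

(moved 1.3)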